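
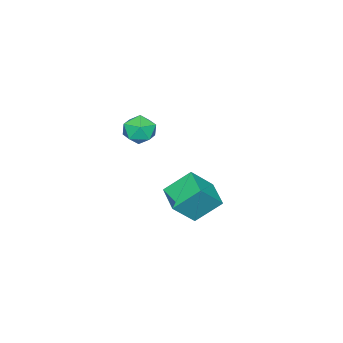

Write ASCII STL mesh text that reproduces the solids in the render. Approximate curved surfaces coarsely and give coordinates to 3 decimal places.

solid 
facet normal 0.425 -0.074 0.902
outer loop
vertex 2.557 -0.75 3.249
vertex 1.927 -1.188 3.51
vertex 2.567 -1.557 3.178
endloop
endfacet
facet normal 0.920 -0.023 0.390
outer loop
vertex 2.557 -0.75 3.249
vertex 2.567 -1.557 3.178
vertex 2.836 -1.094 2.571
endloop
endfacet
facet normal 0.809 0.587 0.035
outer loop
vertex 2.557 -0.75 3.249
vertex 2.836 -1.094 2.571
vertex 2.363 -0.439 2.527
endloop
endfacet
facet normal 0.245 0.913 0.327
outer loop
vertex 2.557 -0.75 3.249
vertex 2.363 -0.439 2.527
vertex 1.801 -0.496 3.107
endloop
endfacet
facet normal 0.007 0.504 0.864
outer loop
vertex 2.557 -0.75 3.249
vertex 1.801 -0.496 3.107
vertex 1.927 -1.188 3.51
endloop
endfacet
facet normal 0.824 -0.563 -0.065
outer loop
vertex 2.836 -1.094 2.571
vertex 2.567 -1.557 3.178
vertex 2.379 -1.744 2.413
endloop
endfacet
facet normal 0.022 -0.647 0.762
outer loop
vertex 2.567 -1.557 3.178
vertex 1.927 -1.188 3.51
vertex 1.817 -1.801 2.993
endloop
endfacet
facet normal -0.653 0.289 0.700
outer loop
vertex 1.927 -1.188 3.51
vertex 1.801 -0.496 3.107
vertex 1.344 -1.146 2.949
endloop
endfacet
facet normal -0.268 0.949 -0.166
outer loop
vertex 1.801 -0.496 3.107
vertex 2.363 -0.439 2.527
vertex 1.613 -0.683 2.342
endloop
endfacet
facet normal 0.644 0.422 -0.638
outer loop
vertex 2.363 -0.439 2.527
vertex 2.836 -1.094 2.571
vertex 2.253 -1.052 2.01
endloop
endfacet
facet normal -0.245 -0.913 -0.327
outer loop
vertex 1.623 -1.49 2.271
vertex 2.379 -1.744 2.413
vertex 1.817 -1.801 2.993
endloop
endfacet
facet normal -0.809 -0.587 -0.035
outer loop
vertex 1.623 -1.49 2.271
vertex 1.817 -1.801 2.993
vertex 1.344 -1.146 2.949
endloop
endfacet
facet normal -0.920 0.023 -0.390
outer loop
vertex 1.623 -1.49 2.271
vertex 1.344 -1.146 2.949
vertex 1.613 -0.683 2.342
endloop
endfacet
facet normal -0.425 0.074 -0.902
outer loop
vertex 1.623 -1.49 2.271
vertex 1.613 -0.683 2.342
vertex 2.253 -1.052 2.01
endloop
endfacet
facet normal -0.007 -0.504 -0.864
outer loop
vertex 1.623 -1.49 2.271
vertex 2.253 -1.052 2.01
vertex 2.379 -1.744 2.413
endloop
endfacet
facet normal 0.268 -0.949 0.166
outer loop
vertex 1.817 -1.801 2.993
vertex 2.379 -1.744 2.413
vertex 2.567 -1.557 3.178
endloop
endfacet
facet normal -0.644 -0.422 0.638
outer loop
vertex 1.344 -1.146 2.949
vertex 1.817 -1.801 2.993
vertex 1.927 -1.188 3.51
endloop
endfacet
facet normal -0.824 0.563 0.065
outer loop
vertex 1.613 -0.683 2.342
vertex 1.344 -1.146 2.949
vertex 1.801 -0.496 3.107
endloop
endfacet
facet normal -0.022 0.647 -0.762
outer loop
vertex 2.253 -1.052 2.01
vertex 1.613 -0.683 2.342
vertex 2.363 -0.439 2.527
endloop
endfacet
facet normal 0.653 -0.289 -0.700
outer loop
vertex 2.379 -1.744 2.413
vertex 2.253 -1.052 2.01
vertex 2.836 -1.094 2.571
endloop
endfacet
facet normal -0.625 0.304 -0.719
outer loop
vertex -1.646 0.051 -2.09
vertex -0.758 1.126 -2.407
vertex -0.903 -0.868 -3.123
endloop
endfacet
facet normal -0.621 -0.751 0.222
outer loop
vertex 0.078 -1.346 -1.993
vertex -1.646 0.051 -2.09
vertex -0.903 -0.868 -3.123
endloop
endfacet
facet normal -0.624 0.304 -0.720
outer loop
vertex -0.903 -0.868 -3.123
vertex -0.758 1.126 -2.407
vertex -0.014 0.206 -3.44
endloop
endfacet
facet normal 0.473 -0.586 -0.658
outer loop
vertex -0.014 0.206 -3.44
vertex 0.078 -1.346 -1.993
vertex -0.903 -0.868 -3.123
endloop
endfacet
facet normal -0.473 0.585 0.658
outer loop
vertex -1.646 0.051 -2.09
vertex 0.223 0.648 -1.277
vertex -0.758 1.126 -2.407
endloop
endfacet
facet normal -0.621 -0.751 0.222
outer loop
vertex -0.666 -0.426 -0.96
vertex -1.646 0.051 -2.09
vertex 0.078 -1.346 -1.993
endloop
endfacet
facet normal -0.473 0.586 0.658
outer loop
vertex -0.666 -0.426 -0.96
vertex 0.223 0.648 -1.277
vertex -1.646 0.051 -2.09
endloop
endfacet
facet normal 0.621 0.751 -0.222
outer loop
vertex -0.758 1.126 -2.407
vertex 0.223 0.648 -1.277
vertex -0.014 0.206 -3.44
endloop
endfacet
facet normal 0.474 -0.585 -0.658
outer loop
vertex 0.966 -0.271 -2.31
vertex 0.078 -1.346 -1.993
vertex -0.014 0.206 -3.44
endloop
endfacet
facet normal 0.621 0.752 -0.222
outer loop
vertex -0.014 0.206 -3.44
vertex 0.223 0.648 -1.277
vertex 0.966 -0.271 -2.31
endloop
endfacet
facet normal 0.624 -0.303 0.720
outer loop
vertex 0.966 -0.271 -2.31
vertex -0.666 -0.426 -0.96
vertex 0.078 -1.346 -1.993
endloop
endfacet
facet normal 0.624 -0.304 0.720
outer loop
vertex 0.223 0.648 -1.277
vertex -0.666 -0.426 -0.96
vertex 0.966 -0.271 -2.31
endloop
endfacet

endsolid


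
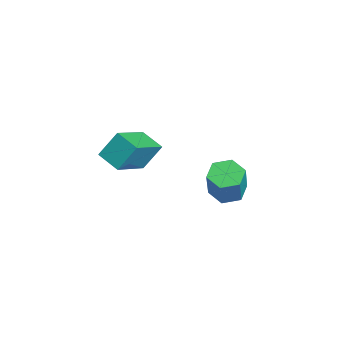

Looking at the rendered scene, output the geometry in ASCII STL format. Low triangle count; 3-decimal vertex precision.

solid 
facet normal -0.773 -0.548 0.319
outer loop
vertex 0.534 -1.745 2.014
vertex 0.448 -1.11 2.896
vertex -0.511 -0.749 1.195
endloop
endfacet
facet normal 0.079 -0.583 -0.809
outer loop
vertex 0.192 -0.25 0.904
vertex 0.534 -1.745 2.014
vertex -0.511 -0.749 1.195
endloop
endfacet
facet normal -0.773 -0.548 0.319
outer loop
vertex -0.511 -0.749 1.195
vertex 0.448 -1.11 2.896
vertex -0.597 -0.114 2.077
endloop
endfacet
facet normal -0.630 0.600 -0.493
outer loop
vertex -0.597 -0.114 2.077
vertex 0.192 -0.25 0.904
vertex -0.511 -0.749 1.195
endloop
endfacet
facet normal 0.630 -0.600 0.493
outer loop
vertex 0.534 -1.745 2.014
vertex 1.151 -0.611 2.605
vertex 0.448 -1.11 2.896
endloop
endfacet
facet normal 0.079 -0.583 -0.809
outer loop
vertex 1.237 -1.246 1.723
vertex 0.534 -1.745 2.014
vertex 0.192 -0.25 0.904
endloop
endfacet
facet normal 0.630 -0.600 0.493
outer loop
vertex 1.237 -1.246 1.723
vertex 1.151 -0.611 2.605
vertex 0.534 -1.745 2.014
endloop
endfacet
facet normal -0.079 0.583 0.809
outer loop
vertex 0.448 -1.11 2.896
vertex 1.151 -0.611 2.605
vertex -0.597 -0.114 2.077
endloop
endfacet
facet normal -0.630 0.600 -0.493
outer loop
vertex 0.106 0.385 1.786
vertex 0.192 -0.25 0.904
vertex -0.597 -0.114 2.077
endloop
endfacet
facet normal -0.079 0.583 0.809
outer loop
vertex -0.597 -0.114 2.077
vertex 1.151 -0.611 2.605
vertex 0.106 0.385 1.786
endloop
endfacet
facet normal 0.773 0.548 -0.319
outer loop
vertex 0.106 0.385 1.786
vertex 1.237 -1.246 1.723
vertex 0.192 -0.25 0.904
endloop
endfacet
facet normal 0.773 0.548 -0.319
outer loop
vertex 1.151 -0.611 2.605
vertex 1.237 -1.246 1.723
vertex 0.106 0.385 1.786
endloop
endfacet
facet normal -0.422 0.141 -0.896
outer loop
vertex -1.558 2.74 -2.612
vertex -2.08 3.06 -2.316
vertex -1.535 3.413 -2.517
endloop
endfacet
facet normal 0.906 0.029 -0.423
outer loop
vertex -1.558 2.74 -2.612
vertex -1.535 3.413 -2.517
vertex -0.958 2.541 -1.341
endloop
endfacet
facet normal 0.906 0.029 -0.423
outer loop
vertex -0.958 2.541 -1.341
vertex -1.535 3.413 -2.517
vertex -0.935 3.214 -1.246
endloop
endfacet
facet normal 0.423 -0.141 0.895
outer loop
vertex -0.958 2.541 -1.341
vertex -0.935 3.214 -1.246
vertex -1.48 2.86 -1.044
endloop
endfacet
facet normal -0.422 0.141 -0.896
outer loop
vertex -1.535 3.413 -2.517
vertex -2.08 3.06 -2.316
vertex -2.057 3.733 -2.221
endloop
endfacet
facet normal 0.482 0.871 -0.091
outer loop
vertex -1.535 3.413 -2.517
vertex -2.057 3.733 -2.221
vertex -0.935 3.214 -1.246
endloop
endfacet
facet normal 0.482 0.872 -0.090
outer loop
vertex -0.935 3.214 -1.246
vertex -2.057 3.733 -2.221
vertex -1.457 3.533 -0.949
endloop
endfacet
facet normal 0.423 -0.141 0.895
outer loop
vertex -0.935 3.214 -1.246
vertex -1.457 3.533 -0.949
vertex -1.48 2.86 -1.044
endloop
endfacet
facet normal -0.423 0.141 -0.895
outer loop
vertex -2.057 3.733 -2.221
vertex -2.08 3.06 -2.316
vertex -2.602 3.379 -2.019
endloop
endfacet
facet normal -0.424 0.842 0.332
outer loop
vertex -2.057 3.733 -2.221
vertex -2.602 3.379 -2.019
vertex -1.457 3.533 -0.949
endloop
endfacet
facet normal -0.424 0.843 0.332
outer loop
vertex -1.457 3.533 -0.949
vertex -2.602 3.379 -2.019
vertex -2.002 3.18 -0.748
endloop
endfacet
facet normal 0.422 -0.141 0.896
outer loop
vertex -1.457 3.533 -0.949
vertex -2.002 3.18 -0.748
vertex -1.48 2.86 -1.044
endloop
endfacet
facet normal -0.423 0.141 -0.895
outer loop
vertex -2.602 3.379 -2.019
vertex -2.08 3.06 -2.316
vertex -2.625 2.706 -2.114
endloop
endfacet
facet normal -0.906 -0.029 0.423
outer loop
vertex -2.602 3.379 -2.019
vertex -2.625 2.706 -2.114
vertex -2.002 3.18 -0.748
endloop
endfacet
facet normal -0.906 -0.029 0.423
outer loop
vertex -2.002 3.18 -0.748
vertex -2.625 2.706 -2.114
vertex -2.025 2.507 -0.843
endloop
endfacet
facet normal 0.422 -0.141 0.896
outer loop
vertex -2.002 3.18 -0.748
vertex -2.025 2.507 -0.843
vertex -1.48 2.86 -1.044
endloop
endfacet
facet normal -0.423 0.141 -0.895
outer loop
vertex -2.625 2.706 -2.114
vertex -2.08 3.06 -2.316
vertex -2.103 2.387 -2.411
endloop
endfacet
facet normal -0.481 -0.872 0.091
outer loop
vertex -2.625 2.706 -2.114
vertex -2.103 2.387 -2.411
vertex -2.025 2.507 -0.843
endloop
endfacet
facet normal -0.483 -0.871 0.091
outer loop
vertex -2.025 2.507 -0.843
vertex -2.103 2.387 -2.411
vertex -1.503 2.187 -1.139
endloop
endfacet
facet normal 0.422 -0.141 0.896
outer loop
vertex -2.025 2.507 -0.843
vertex -1.503 2.187 -1.139
vertex -1.48 2.86 -1.044
endloop
endfacet
facet normal -0.422 0.141 -0.896
outer loop
vertex -2.103 2.387 -2.411
vertex -2.08 3.06 -2.316
vertex -1.558 2.74 -2.612
endloop
endfacet
facet normal 0.423 -0.843 -0.332
outer loop
vertex -2.103 2.387 -2.411
vertex -1.558 2.74 -2.612
vertex -1.503 2.187 -1.139
endloop
endfacet
facet normal 0.424 -0.842 -0.332
outer loop
vertex -1.503 2.187 -1.139
vertex -1.558 2.74 -2.612
vertex -0.958 2.541 -1.341
endloop
endfacet
facet normal 0.423 -0.141 0.895
outer loop
vertex -1.503 2.187 -1.139
vertex -0.958 2.541 -1.341
vertex -1.48 2.86 -1.044
endloop
endfacet

endsolid


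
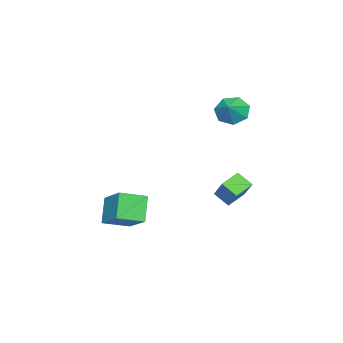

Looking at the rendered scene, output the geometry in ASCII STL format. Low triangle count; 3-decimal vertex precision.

solid 
facet normal -0.808 -0.189 -0.558
outer loop
vertex -1.786 0.229 2.599
vertex -2.244 -0.088 3.369
vertex -2.211 0.795 3.022
endloop
endfacet
facet normal 0.712 0.676 -0.189
outer loop
vertex -1.786 0.229 2.599
vertex -2.211 0.795 3.022
vertex -1.316 0.128 4.011
endloop
endfacet
facet normal -0.807 -0.189 -0.559
outer loop
vertex -2.211 0.795 3.022
vertex -2.244 -0.088 3.369
vertex -2.661 0.696 3.706
endloop
endfacet
facet normal 0.303 0.894 0.329
outer loop
vertex -2.211 0.795 3.022
vertex -2.661 0.696 3.706
vertex -1.316 0.128 4.011
endloop
endfacet
facet normal -0.807 -0.189 -0.559
outer loop
vertex -2.661 0.696 3.706
vertex -2.244 -0.088 3.369
vertex -2.797 0.006 4.136
endloop
endfacet
facet normal 0.029 0.525 0.851
outer loop
vertex -2.661 0.696 3.706
vertex -2.797 0.006 4.136
vertex -1.316 0.128 4.011
endloop
endfacet
facet normal -0.807 -0.188 -0.559
outer loop
vertex -2.797 0.006 4.136
vertex -2.244 -0.088 3.369
vertex -2.517 -0.755 3.988
endloop
endfacet
facet normal 0.096 -0.156 0.983
outer loop
vertex -2.797 0.006 4.136
vertex -2.517 -0.755 3.988
vertex -1.316 0.128 4.011
endloop
endfacet
facet normal -0.808 -0.188 -0.559
outer loop
vertex -2.517 -0.755 3.988
vertex -2.244 -0.088 3.369
vertex -2.032 -1.014 3.374
endloop
endfacet
facet normal 0.454 -0.634 0.626
outer loop
vertex -2.517 -0.755 3.988
vertex -2.032 -1.014 3.374
vertex -1.316 0.128 4.011
endloop
endfacet
facet normal -0.808 -0.188 -0.558
outer loop
vertex -2.032 -1.014 3.374
vertex -2.244 -0.088 3.369
vertex -1.707 -0.576 2.756
endloop
endfacet
facet normal 0.834 -0.550 0.049
outer loop
vertex -2.032 -1.014 3.374
vertex -1.707 -0.576 2.756
vertex -1.316 0.128 4.011
endloop
endfacet
facet normal -0.808 -0.188 -0.558
outer loop
vertex -1.707 -0.576 2.756
vertex -2.244 -0.088 3.369
vertex -1.786 0.229 2.599
endloop
endfacet
facet normal 0.949 0.032 -0.314
outer loop
vertex -1.707 -0.576 2.756
vertex -1.786 0.229 2.599
vertex -1.316 0.128 4.011
endloop
endfacet
facet normal -0.830 0.349 0.435
outer loop
vertex -2.924 -0.538 -2.128
vertex -1.725 0.539 -0.705
vertex -2.91 0.302 -2.775
endloop
endfacet
facet normal -0.557 -0.501 -0.662
outer loop
vertex -1.955 -0.099 -3.275
vertex -2.924 -0.538 -2.128
vertex -2.91 0.302 -2.775
endloop
endfacet
facet normal -0.830 0.349 0.435
outer loop
vertex -2.91 0.302 -2.775
vertex -1.725 0.539 -0.705
vertex -1.711 1.379 -1.352
endloop
endfacet
facet normal 0.013 0.792 -0.610
outer loop
vertex -1.711 1.379 -1.352
vertex -1.955 -0.099 -3.275
vertex -2.91 0.302 -2.775
endloop
endfacet
facet normal -0.013 -0.792 0.610
outer loop
vertex -2.924 -0.538 -2.128
vertex -0.77 0.138 -1.205
vertex -1.725 0.539 -0.705
endloop
endfacet
facet normal -0.557 -0.501 -0.662
outer loop
vertex -1.969 -0.939 -2.628
vertex -2.924 -0.538 -2.128
vertex -1.955 -0.099 -3.275
endloop
endfacet
facet normal -0.013 -0.792 0.610
outer loop
vertex -1.969 -0.939 -2.628
vertex -0.77 0.138 -1.205
vertex -2.924 -0.538 -2.128
endloop
endfacet
facet normal 0.557 0.501 0.662
outer loop
vertex -1.725 0.539 -0.705
vertex -0.77 0.138 -1.205
vertex -1.711 1.379 -1.352
endloop
endfacet
facet normal 0.013 0.792 -0.610
outer loop
vertex -0.756 0.978 -1.852
vertex -1.955 -0.099 -3.275
vertex -1.711 1.379 -1.352
endloop
endfacet
facet normal 0.557 0.501 0.662
outer loop
vertex -1.711 1.379 -1.352
vertex -0.77 0.138 -1.205
vertex -0.756 0.978 -1.852
endloop
endfacet
facet normal 0.830 -0.349 -0.435
outer loop
vertex -0.756 0.978 -1.852
vertex -1.969 -0.939 -2.628
vertex -1.955 -0.099 -3.275
endloop
endfacet
facet normal 0.830 -0.349 -0.435
outer loop
vertex -0.77 0.138 -1.205
vertex -1.969 -0.939 -2.628
vertex -0.756 0.978 -1.852
endloop
endfacet
facet normal -0.681 0.675 -0.284
outer loop
vertex 3.486 -1.724 -0.784
vertex 4.383 -1.367 -2.085
vertex 2.503 -3.167 -1.858
endloop
endfacet
facet normal -0.554 -0.220 0.803
outer loop
vertex 3.517 -4.173 -1.435
vertex 3.486 -1.724 -0.784
vertex 2.503 -3.167 -1.858
endloop
endfacet
facet normal -0.681 0.675 -0.284
outer loop
vertex 2.503 -3.167 -1.858
vertex 4.383 -1.367 -2.085
vertex 3.399 -2.81 -3.159
endloop
endfacet
facet normal -0.480 -0.704 -0.524
outer loop
vertex 3.399 -2.81 -3.159
vertex 3.517 -4.173 -1.435
vertex 2.503 -3.167 -1.858
endloop
endfacet
facet normal 0.480 0.704 0.524
outer loop
vertex 3.486 -1.724 -0.784
vertex 5.397 -2.373 -1.662
vertex 4.383 -1.367 -2.085
endloop
endfacet
facet normal -0.553 -0.221 0.803
outer loop
vertex 4.501 -2.73 -0.361
vertex 3.486 -1.724 -0.784
vertex 3.517 -4.173 -1.435
endloop
endfacet
facet normal 0.480 0.704 0.524
outer loop
vertex 4.501 -2.73 -0.361
vertex 5.397 -2.373 -1.662
vertex 3.486 -1.724 -0.784
endloop
endfacet
facet normal 0.554 0.220 -0.803
outer loop
vertex 4.383 -1.367 -2.085
vertex 5.397 -2.373 -1.662
vertex 3.399 -2.81 -3.159
endloop
endfacet
facet normal -0.480 -0.704 -0.524
outer loop
vertex 4.414 -3.816 -2.736
vertex 3.517 -4.173 -1.435
vertex 3.399 -2.81 -3.159
endloop
endfacet
facet normal 0.553 0.221 -0.803
outer loop
vertex 3.399 -2.81 -3.159
vertex 5.397 -2.373 -1.662
vertex 4.414 -3.816 -2.736
endloop
endfacet
facet normal 0.681 -0.675 0.284
outer loop
vertex 4.414 -3.816 -2.736
vertex 4.501 -2.73 -0.361
vertex 3.517 -4.173 -1.435
endloop
endfacet
facet normal 0.681 -0.675 0.284
outer loop
vertex 5.397 -2.373 -1.662
vertex 4.501 -2.73 -0.361
vertex 4.414 -3.816 -2.736
endloop
endfacet

endsolid


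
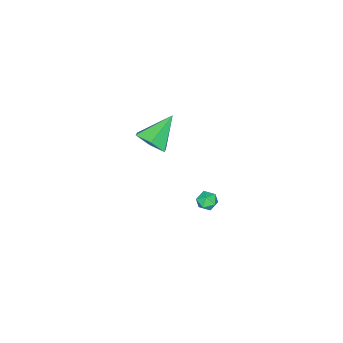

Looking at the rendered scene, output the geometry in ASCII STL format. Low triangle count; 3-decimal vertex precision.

solid 
facet normal -0.928 0.353 0.122
outer loop
vertex -4.038 0.114 -3.835
vertex -4.237 -0.476 -3.641
vertex -4.016 -0.046 -3.204
endloop
endfacet
facet normal -0.443 0.865 0.235
outer loop
vertex -4.038 0.114 -3.835
vertex -4.016 -0.046 -3.204
vertex -3.521 0.281 -3.475
endloop
endfacet
facet normal -0.052 0.932 -0.358
outer loop
vertex -4.038 0.114 -3.835
vertex -3.521 0.281 -3.475
vertex -3.437 0.053 -4.08
endloop
endfacet
facet normal -0.295 0.461 -0.837
outer loop
vertex -4.038 0.114 -3.835
vertex -3.437 0.053 -4.08
vertex -3.879 -0.415 -4.182
endloop
endfacet
facet normal -0.835 0.104 -0.541
outer loop
vertex -4.038 0.114 -3.835
vertex -3.879 -0.415 -4.182
vertex -4.237 -0.476 -3.641
endloop
endfacet
facet normal -0.013 0.649 0.760
outer loop
vertex -3.521 0.281 -3.475
vertex -4.016 -0.046 -3.204
vertex -3.401 -0.205 -3.058
endloop
endfacet
facet normal -0.796 -0.179 0.579
outer loop
vertex -4.016 -0.046 -3.204
vertex -4.237 -0.476 -3.641
vertex -3.843 -0.673 -3.16
endloop
endfacet
facet normal -0.646 -0.583 -0.493
outer loop
vertex -4.237 -0.476 -3.641
vertex -3.879 -0.415 -4.182
vertex -3.759 -0.901 -3.765
endloop
endfacet
facet normal 0.230 -0.005 -0.973
outer loop
vertex -3.879 -0.415 -4.182
vertex -3.437 0.053 -4.08
vertex -3.264 -0.574 -4.036
endloop
endfacet
facet normal 0.622 0.757 -0.199
outer loop
vertex -3.437 0.053 -4.08
vertex -3.521 0.281 -3.475
vertex -3.043 -0.144 -3.599
endloop
endfacet
facet normal 0.295 -0.461 0.837
outer loop
vertex -3.242 -0.734 -3.405
vertex -3.401 -0.205 -3.058
vertex -3.843 -0.673 -3.16
endloop
endfacet
facet normal 0.052 -0.932 0.358
outer loop
vertex -3.242 -0.734 -3.405
vertex -3.843 -0.673 -3.16
vertex -3.759 -0.901 -3.765
endloop
endfacet
facet normal 0.443 -0.865 -0.235
outer loop
vertex -3.242 -0.734 -3.405
vertex -3.759 -0.901 -3.765
vertex -3.264 -0.574 -4.036
endloop
endfacet
facet normal 0.928 -0.353 -0.122
outer loop
vertex -3.242 -0.734 -3.405
vertex -3.264 -0.574 -4.036
vertex -3.043 -0.144 -3.599
endloop
endfacet
facet normal 0.835 -0.104 0.541
outer loop
vertex -3.242 -0.734 -3.405
vertex -3.043 -0.144 -3.599
vertex -3.401 -0.205 -3.058
endloop
endfacet
facet normal -0.230 0.005 0.973
outer loop
vertex -3.843 -0.673 -3.16
vertex -3.401 -0.205 -3.058
vertex -4.016 -0.046 -3.204
endloop
endfacet
facet normal -0.622 -0.757 0.199
outer loop
vertex -3.759 -0.901 -3.765
vertex -3.843 -0.673 -3.16
vertex -4.237 -0.476 -3.641
endloop
endfacet
facet normal 0.013 -0.649 -0.760
outer loop
vertex -3.264 -0.574 -4.036
vertex -3.759 -0.901 -3.765
vertex -3.879 -0.415 -4.182
endloop
endfacet
facet normal 0.796 0.179 -0.579
outer loop
vertex -3.043 -0.144 -3.599
vertex -3.264 -0.574 -4.036
vertex -3.437 0.053 -4.08
endloop
endfacet
facet normal 0.646 0.583 0.493
outer loop
vertex -3.401 -0.205 -3.058
vertex -3.043 -0.144 -3.599
vertex -3.521 0.281 -3.475
endloop
endfacet
facet normal 0.721 -0.171 -0.671
outer loop
vertex -0.093 -1.373 3.707
vertex -0.764 -1.786 3.092
vertex -0.577 -0.804 3.042
endloop
endfacet
facet normal 0.158 0.804 0.573
outer loop
vertex -0.093 -1.373 3.707
vertex -0.577 -0.804 3.042
vertex -2.156 -1.454 4.388
endloop
endfacet
facet normal 0.720 -0.171 -0.672
outer loop
vertex -0.577 -0.804 3.042
vertex -0.764 -1.786 3.092
vertex -1.249 -1.217 2.427
endloop
endfacet
facet normal -0.452 0.886 -0.102
outer loop
vertex -0.577 -0.804 3.042
vertex -1.249 -1.217 2.427
vertex -2.156 -1.454 4.388
endloop
endfacet
facet normal 0.720 -0.172 -0.672
outer loop
vertex -1.249 -1.217 2.427
vertex -0.764 -1.786 3.092
vertex -1.436 -2.198 2.477
endloop
endfacet
facet normal -0.904 0.152 -0.400
outer loop
vertex -1.249 -1.217 2.427
vertex -1.436 -2.198 2.477
vertex -2.156 -1.454 4.388
endloop
endfacet
facet normal 0.720 -0.172 -0.672
outer loop
vertex -1.436 -2.198 2.477
vertex -0.764 -1.786 3.092
vertex -0.952 -2.767 3.142
endloop
endfacet
facet normal -0.748 -0.663 -0.023
outer loop
vertex -1.436 -2.198 2.477
vertex -0.952 -2.767 3.142
vertex -2.156 -1.454 4.388
endloop
endfacet
facet normal 0.721 -0.172 -0.672
outer loop
vertex -0.952 -2.767 3.142
vertex -0.764 -1.786 3.092
vertex -0.28 -2.354 3.757
endloop
endfacet
facet normal -0.138 -0.746 0.652
outer loop
vertex -0.952 -2.767 3.142
vertex -0.28 -2.354 3.757
vertex -2.156 -1.454 4.388
endloop
endfacet
facet normal 0.721 -0.172 -0.671
outer loop
vertex -0.28 -2.354 3.757
vertex -0.764 -1.786 3.092
vertex -0.093 -1.373 3.707
endloop
endfacet
facet normal 0.314 -0.011 0.949
outer loop
vertex -0.28 -2.354 3.757
vertex -0.093 -1.373 3.707
vertex -2.156 -1.454 4.388
endloop
endfacet

endsolid


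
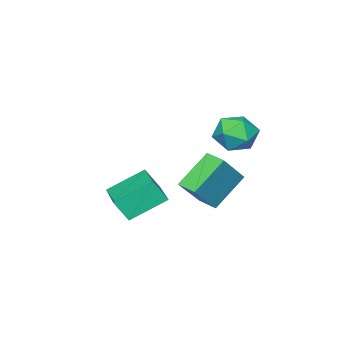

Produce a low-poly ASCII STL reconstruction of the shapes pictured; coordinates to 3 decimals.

solid 
facet normal -0.962 0.159 0.221
outer loop
vertex -4.249 1.667 2.667
vertex -4.494 0.873 2.172
vertex -4.288 0.811 3.115
endloop
endfacet
facet normal -0.538 0.410 0.737
outer loop
vertex -4.249 1.667 2.667
vertex -4.288 0.811 3.115
vertex -3.563 1.422 3.304
endloop
endfacet
facet normal -0.096 0.890 0.446
outer loop
vertex -4.249 1.667 2.667
vertex -3.563 1.422 3.304
vertex -3.32 1.863 2.477
endloop
endfacet
facet normal -0.249 0.936 -0.251
outer loop
vertex -4.249 1.667 2.667
vertex -3.32 1.863 2.477
vertex -3.895 1.523 1.778
endloop
endfacet
facet normal -0.783 0.485 -0.390
outer loop
vertex -4.249 1.667 2.667
vertex -3.895 1.523 1.778
vertex -4.494 0.873 2.172
endloop
endfacet
facet normal -0.144 -0.133 0.981
outer loop
vertex -3.563 1.422 3.304
vertex -4.288 0.811 3.115
vertex -3.385 0.477 3.202
endloop
endfacet
facet normal -0.831 -0.537 0.146
outer loop
vertex -4.288 0.811 3.115
vertex -4.494 0.873 2.172
vertex -3.96 0.137 2.503
endloop
endfacet
facet normal -0.541 -0.011 -0.841
outer loop
vertex -4.494 0.873 2.172
vertex -3.895 1.523 1.778
vertex -3.717 0.578 1.676
endloop
endfacet
facet normal 0.325 0.718 -0.616
outer loop
vertex -3.895 1.523 1.778
vertex -3.32 1.863 2.477
vertex -2.992 1.189 1.865
endloop
endfacet
facet normal 0.570 0.643 0.511
outer loop
vertex -3.32 1.863 2.477
vertex -3.563 1.422 3.304
vertex -2.786 1.127 2.808
endloop
endfacet
facet normal 0.249 -0.936 0.251
outer loop
vertex -3.031 0.333 2.313
vertex -3.385 0.477 3.202
vertex -3.96 0.137 2.503
endloop
endfacet
facet normal 0.096 -0.890 -0.446
outer loop
vertex -3.031 0.333 2.313
vertex -3.96 0.137 2.503
vertex -3.717 0.578 1.676
endloop
endfacet
facet normal 0.538 -0.410 -0.737
outer loop
vertex -3.031 0.333 2.313
vertex -3.717 0.578 1.676
vertex -2.992 1.189 1.865
endloop
endfacet
facet normal 0.962 -0.159 -0.221
outer loop
vertex -3.031 0.333 2.313
vertex -2.992 1.189 1.865
vertex -2.786 1.127 2.808
endloop
endfacet
facet normal 0.783 -0.485 0.390
outer loop
vertex -3.031 0.333 2.313
vertex -2.786 1.127 2.808
vertex -3.385 0.477 3.202
endloop
endfacet
facet normal -0.325 -0.718 0.616
outer loop
vertex -3.96 0.137 2.503
vertex -3.385 0.477 3.202
vertex -4.288 0.811 3.115
endloop
endfacet
facet normal -0.570 -0.643 -0.511
outer loop
vertex -3.717 0.578 1.676
vertex -3.96 0.137 2.503
vertex -4.494 0.873 2.172
endloop
endfacet
facet normal 0.144 0.133 -0.981
outer loop
vertex -2.992 1.189 1.865
vertex -3.717 0.578 1.676
vertex -3.895 1.523 1.778
endloop
endfacet
facet normal 0.831 0.537 -0.146
outer loop
vertex -2.786 1.127 2.808
vertex -2.992 1.189 1.865
vertex -3.32 1.863 2.477
endloop
endfacet
facet normal 0.541 0.011 0.841
outer loop
vertex -3.385 0.477 3.202
vertex -2.786 1.127 2.808
vertex -3.563 1.422 3.304
endloop
endfacet
facet normal -0.335 0.411 -0.848
outer loop
vertex -4.004 -3.273 -1.973
vertex -2.8 -1.679 -1.677
vertex -2.662 -4.113 -2.91
endloop
endfacet
facet normal -0.596 -0.789 -0.146
outer loop
vertex -2.28 -4.581 -1.943
vertex -4.004 -3.273 -1.973
vertex -2.662 -4.113 -2.91
endloop
endfacet
facet normal -0.335 0.411 -0.848
outer loop
vertex -2.662 -4.113 -2.91
vertex -2.8 -1.679 -1.677
vertex -1.458 -2.519 -2.614
endloop
endfacet
facet normal 0.730 -0.457 -0.509
outer loop
vertex -1.458 -2.519 -2.614
vertex -2.28 -4.581 -1.943
vertex -2.662 -4.113 -2.91
endloop
endfacet
facet normal -0.730 0.457 0.509
outer loop
vertex -4.004 -3.273 -1.973
vertex -2.418 -2.147 -0.71
vertex -2.8 -1.679 -1.677
endloop
endfacet
facet normal -0.596 -0.789 -0.146
outer loop
vertex -3.622 -3.741 -1.006
vertex -4.004 -3.273 -1.973
vertex -2.28 -4.581 -1.943
endloop
endfacet
facet normal -0.730 0.457 0.509
outer loop
vertex -3.622 -3.741 -1.006
vertex -2.418 -2.147 -0.71
vertex -4.004 -3.273 -1.973
endloop
endfacet
facet normal 0.596 0.789 0.146
outer loop
vertex -2.8 -1.679 -1.677
vertex -2.418 -2.147 -0.71
vertex -1.458 -2.519 -2.614
endloop
endfacet
facet normal 0.730 -0.457 -0.509
outer loop
vertex -1.076 -2.987 -1.647
vertex -2.28 -4.581 -1.943
vertex -1.458 -2.519 -2.614
endloop
endfacet
facet normal 0.596 0.789 0.146
outer loop
vertex -1.458 -2.519 -2.614
vertex -2.418 -2.147 -0.71
vertex -1.076 -2.987 -1.647
endloop
endfacet
facet normal 0.335 -0.411 0.848
outer loop
vertex -1.076 -2.987 -1.647
vertex -3.622 -3.741 -1.006
vertex -2.28 -4.581 -1.943
endloop
endfacet
facet normal 0.335 -0.411 0.848
outer loop
vertex -2.418 -2.147 -0.71
vertex -3.622 -3.741 -1.006
vertex -1.076 -2.987 -1.647
endloop
endfacet
facet normal -0.673 -0.005 -0.740
outer loop
vertex -4.695 -0.318 -0.244
vertex -4.619 0.606 -0.319
vertex -3.305 -0.534 -1.506
endloop
endfacet
facet normal -0.082 -0.993 0.080
outer loop
vertex -2.101 -0.526 -0.181
vertex -4.695 -0.318 -0.244
vertex -3.305 -0.534 -1.506
endloop
endfacet
facet normal -0.673 -0.005 -0.740
outer loop
vertex -3.305 -0.534 -1.506
vertex -4.619 0.606 -0.319
vertex -3.229 0.389 -1.581
endloop
endfacet
facet normal 0.736 -0.115 -0.668
outer loop
vertex -3.229 0.389 -1.581
vertex -2.101 -0.526 -0.181
vertex -3.305 -0.534 -1.506
endloop
endfacet
facet normal -0.736 0.115 0.668
outer loop
vertex -4.695 -0.318 -0.244
vertex -3.415 0.614 1.006
vertex -4.619 0.606 -0.319
endloop
endfacet
facet normal -0.082 -0.993 0.081
outer loop
vertex -3.491 -0.309 1.081
vertex -4.695 -0.318 -0.244
vertex -2.101 -0.526 -0.181
endloop
endfacet
facet normal -0.736 0.115 0.668
outer loop
vertex -3.491 -0.309 1.081
vertex -3.415 0.614 1.006
vertex -4.695 -0.318 -0.244
endloop
endfacet
facet normal 0.082 0.993 -0.081
outer loop
vertex -4.619 0.606 -0.319
vertex -3.415 0.614 1.006
vertex -3.229 0.389 -1.581
endloop
endfacet
facet normal 0.736 -0.115 -0.668
outer loop
vertex -2.025 0.398 -0.256
vertex -2.101 -0.526 -0.181
vertex -3.229 0.389 -1.581
endloop
endfacet
facet normal 0.081 0.993 -0.081
outer loop
vertex -3.229 0.389 -1.581
vertex -3.415 0.614 1.006
vertex -2.025 0.398 -0.256
endloop
endfacet
facet normal 0.673 0.005 0.740
outer loop
vertex -2.025 0.398 -0.256
vertex -3.491 -0.309 1.081
vertex -2.101 -0.526 -0.181
endloop
endfacet
facet normal 0.673 0.005 0.740
outer loop
vertex -3.415 0.614 1.006
vertex -3.491 -0.309 1.081
vertex -2.025 0.398 -0.256
endloop
endfacet

endsolid


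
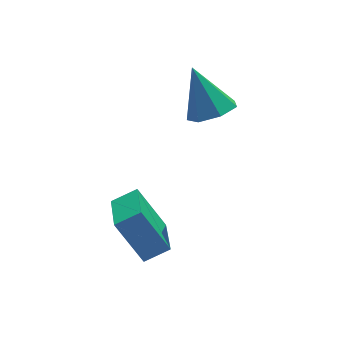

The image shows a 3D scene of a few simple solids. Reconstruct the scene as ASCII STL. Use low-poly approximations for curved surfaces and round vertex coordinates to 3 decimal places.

solid 
facet normal -0.366 0.401 0.840
outer loop
vertex -1.04 1.042 -2.521
vertex -0.251 0.93 -2.124
vertex -0.61 2.412 -2.988
endloop
endfacet
facet normal -0.886 0.126 -0.446
outer loop
vertex 0.011 1.73 -4.416
vertex -1.04 1.042 -2.521
vertex -0.61 2.412 -2.988
endloop
endfacet
facet normal -0.366 0.401 0.840
outer loop
vertex -0.61 2.412 -2.988
vertex -0.251 0.93 -2.124
vertex 0.179 2.3 -2.591
endloop
endfacet
facet normal 0.285 0.907 -0.310
outer loop
vertex 0.179 2.3 -2.591
vertex 0.011 1.73 -4.416
vertex -0.61 2.412 -2.988
endloop
endfacet
facet normal -0.285 -0.907 0.310
outer loop
vertex -1.04 1.042 -2.521
vertex 0.37 0.248 -3.552
vertex -0.251 0.93 -2.124
endloop
endfacet
facet normal -0.886 0.126 -0.446
outer loop
vertex -0.419 0.36 -3.949
vertex -1.04 1.042 -2.521
vertex 0.011 1.73 -4.416
endloop
endfacet
facet normal -0.285 -0.907 0.310
outer loop
vertex -0.419 0.36 -3.949
vertex 0.37 0.248 -3.552
vertex -1.04 1.042 -2.521
endloop
endfacet
facet normal 0.886 -0.126 0.446
outer loop
vertex -0.251 0.93 -2.124
vertex 0.37 0.248 -3.552
vertex 0.179 2.3 -2.591
endloop
endfacet
facet normal 0.285 0.907 -0.310
outer loop
vertex 0.8 1.618 -4.019
vertex 0.011 1.73 -4.416
vertex 0.179 2.3 -2.591
endloop
endfacet
facet normal 0.886 -0.126 0.446
outer loop
vertex 0.179 2.3 -2.591
vertex 0.37 0.248 -3.552
vertex 0.8 1.618 -4.019
endloop
endfacet
facet normal 0.366 -0.401 -0.840
outer loop
vertex 0.8 1.618 -4.019
vertex -0.419 0.36 -3.949
vertex 0.011 1.73 -4.416
endloop
endfacet
facet normal 0.366 -0.401 -0.840
outer loop
vertex 0.37 0.248 -3.552
vertex -0.419 0.36 -3.949
vertex 0.8 1.618 -4.019
endloop
endfacet
facet normal 0.157 -0.545 -0.823
outer loop
vertex 3.636 2.936 -0.536
vertex 3.034 3.341 -0.919
vertex 3.834 3.523 -0.887
endloop
endfacet
facet normal 0.809 0.075 0.583
outer loop
vertex 3.636 2.936 -0.536
vertex 3.834 3.523 -0.887
vertex 2.766 4.279 0.499
endloop
endfacet
facet normal 0.157 -0.544 -0.824
outer loop
vertex 3.834 3.523 -0.887
vertex 3.034 3.341 -0.919
vertex 3.429 3.973 -1.261
endloop
endfacet
facet normal 0.680 0.721 0.131
outer loop
vertex 3.834 3.523 -0.887
vertex 3.429 3.973 -1.261
vertex 2.766 4.279 0.499
endloop
endfacet
facet normal 0.157 -0.544 -0.824
outer loop
vertex 3.429 3.973 -1.261
vertex 3.034 3.341 -0.919
vertex 2.728 3.948 -1.378
endloop
endfacet
facet normal -0.006 0.985 -0.174
outer loop
vertex 3.429 3.973 -1.261
vertex 2.728 3.948 -1.378
vertex 2.766 4.279 0.499
endloop
endfacet
facet normal 0.155 -0.545 -0.824
outer loop
vertex 2.728 3.948 -1.378
vertex 3.034 3.341 -0.919
vertex 2.257 3.466 -1.148
endloop
endfacet
facet normal -0.736 0.670 -0.103
outer loop
vertex 2.728 3.948 -1.378
vertex 2.257 3.466 -1.148
vertex 2.766 4.279 0.499
endloop
endfacet
facet normal 0.155 -0.544 -0.824
outer loop
vertex 2.257 3.466 -1.148
vertex 3.034 3.341 -0.919
vertex 2.372 2.89 -0.746
endloop
endfacet
facet normal -0.957 0.011 0.290
outer loop
vertex 2.257 3.466 -1.148
vertex 2.372 2.89 -0.746
vertex 2.766 4.279 0.499
endloop
endfacet
facet normal 0.156 -0.545 -0.823
outer loop
vertex 2.372 2.89 -0.746
vertex 3.034 3.341 -0.919
vertex 2.986 2.654 -0.473
endloop
endfacet
facet normal -0.505 -0.492 0.709
outer loop
vertex 2.372 2.89 -0.746
vertex 2.986 2.654 -0.473
vertex 2.766 4.279 0.499
endloop
endfacet
facet normal 0.157 -0.545 -0.823
outer loop
vertex 2.986 2.654 -0.473
vertex 3.034 3.341 -0.919
vertex 3.636 2.936 -0.536
endloop
endfacet
facet normal 0.283 -0.464 0.840
outer loop
vertex 2.986 2.654 -0.473
vertex 3.636 2.936 -0.536
vertex 2.766 4.279 0.499
endloop
endfacet

endsolid


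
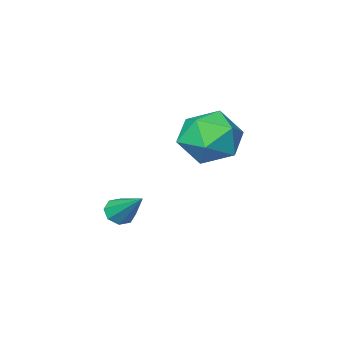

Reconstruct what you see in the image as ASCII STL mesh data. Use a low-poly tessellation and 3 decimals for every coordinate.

solid 
facet normal 0.004 -0.765 -0.644
outer loop
vertex 1.506 -0.987 0.15
vertex 1.284 -1.284 0.501
vertex 1.116 -0.974 0.132
endloop
endfacet
facet normal 0.053 0.835 -0.547
outer loop
vertex 1.506 -0.987 0.15
vertex 1.116 -0.974 0.132
vertex 1.276 -0.076 1.519
endloop
endfacet
facet normal 0.007 -0.764 -0.645
outer loop
vertex 1.116 -0.974 0.132
vertex 1.284 -1.284 0.501
vertex 0.825 -1.143 0.329
endloop
endfacet
facet normal -0.640 0.677 -0.364
outer loop
vertex 1.116 -0.974 0.132
vertex 0.825 -1.143 0.329
vertex 1.276 -0.076 1.519
endloop
endfacet
facet normal 0.006 -0.765 -0.644
outer loop
vertex 0.825 -1.143 0.329
vertex 1.284 -1.284 0.501
vertex 0.803 -1.394 0.627
endloop
endfacet
facet normal -0.958 0.250 0.139
outer loop
vertex 0.825 -1.143 0.329
vertex 0.803 -1.394 0.627
vertex 1.276 -0.076 1.519
endloop
endfacet
facet normal 0.006 -0.764 -0.645
outer loop
vertex 0.803 -1.394 0.627
vertex 1.284 -1.284 0.501
vertex 1.062 -1.581 0.851
endloop
endfacet
facet normal -0.718 -0.194 0.668
outer loop
vertex 0.803 -1.394 0.627
vertex 1.062 -1.581 0.851
vertex 1.276 -0.076 1.519
endloop
endfacet
facet normal 0.004 -0.764 -0.645
outer loop
vertex 1.062 -1.581 0.851
vertex 1.284 -1.284 0.501
vertex 1.452 -1.594 0.869
endloop
endfacet
facet normal -0.056 -0.398 0.916
outer loop
vertex 1.062 -1.581 0.851
vertex 1.452 -1.594 0.869
vertex 1.276 -0.076 1.519
endloop
endfacet
facet normal 0.006 -0.763 -0.646
outer loop
vertex 1.452 -1.594 0.869
vertex 1.284 -1.284 0.501
vertex 1.743 -1.425 0.672
endloop
endfacet
facet normal 0.636 -0.240 0.733
outer loop
vertex 1.452 -1.594 0.869
vertex 1.743 -1.425 0.672
vertex 1.276 -0.076 1.519
endloop
endfacet
facet normal 0.005 -0.765 -0.644
outer loop
vertex 1.743 -1.425 0.672
vertex 1.284 -1.284 0.501
vertex 1.766 -1.174 0.374
endloop
endfacet
facet normal 0.955 0.186 0.230
outer loop
vertex 1.743 -1.425 0.672
vertex 1.766 -1.174 0.374
vertex 1.276 -0.076 1.519
endloop
endfacet
facet normal 0.005 -0.765 -0.644
outer loop
vertex 1.766 -1.174 0.374
vertex 1.284 -1.284 0.501
vertex 1.506 -0.987 0.15
endloop
endfacet
facet normal 0.714 0.632 -0.301
outer loop
vertex 1.766 -1.174 0.374
vertex 1.506 -0.987 0.15
vertex 1.276 -0.076 1.519
endloop
endfacet
facet normal 0.381 0.747 -0.545
outer loop
vertex -1.641 -1.432 1.648
vertex -2.4 -0.735 2.073
vertex -1.417 -0.865 2.581
endloop
endfacet
facet normal 0.886 0.271 -0.377
outer loop
vertex -1.641 -1.432 1.648
vertex -1.417 -0.865 2.581
vertex -1.125 -1.938 2.496
endloop
endfacet
facet normal 0.683 -0.364 -0.633
outer loop
vertex -1.641 -1.432 1.648
vertex -1.125 -1.938 2.496
vertex -1.928 -2.47 1.936
endloop
endfacet
facet normal 0.054 -0.281 -0.958
outer loop
vertex -1.641 -1.432 1.648
vertex -1.928 -2.47 1.936
vertex -2.716 -1.727 1.674
endloop
endfacet
facet normal -0.133 0.406 -0.904
outer loop
vertex -1.641 -1.432 1.648
vertex -2.716 -1.727 1.674
vertex -2.4 -0.735 2.073
endloop
endfacet
facet normal 0.916 0.223 0.333
outer loop
vertex -1.125 -1.938 2.496
vertex -1.417 -0.865 2.581
vertex -1.564 -1.553 3.446
endloop
endfacet
facet normal 0.099 0.993 0.063
outer loop
vertex -1.417 -0.865 2.581
vertex -2.4 -0.735 2.073
vertex -2.352 -0.81 3.184
endloop
endfacet
facet normal -0.733 0.442 -0.518
outer loop
vertex -2.4 -0.735 2.073
vertex -2.716 -1.727 1.674
vertex -3.155 -1.342 2.624
endloop
endfacet
facet normal -0.430 -0.670 -0.606
outer loop
vertex -2.716 -1.727 1.674
vertex -1.928 -2.47 1.936
vertex -2.863 -2.415 2.539
endloop
endfacet
facet normal 0.589 -0.804 -0.080
outer loop
vertex -1.928 -2.47 1.936
vertex -1.125 -1.938 2.496
vertex -1.88 -2.545 3.047
endloop
endfacet
facet normal -0.054 0.281 0.958
outer loop
vertex -2.639 -1.848 3.472
vertex -1.564 -1.553 3.446
vertex -2.352 -0.81 3.184
endloop
endfacet
facet normal -0.683 0.364 0.633
outer loop
vertex -2.639 -1.848 3.472
vertex -2.352 -0.81 3.184
vertex -3.155 -1.342 2.624
endloop
endfacet
facet normal -0.886 -0.271 0.377
outer loop
vertex -2.639 -1.848 3.472
vertex -3.155 -1.342 2.624
vertex -2.863 -2.415 2.539
endloop
endfacet
facet normal -0.381 -0.747 0.545
outer loop
vertex -2.639 -1.848 3.472
vertex -2.863 -2.415 2.539
vertex -1.88 -2.545 3.047
endloop
endfacet
facet normal 0.133 -0.406 0.904
outer loop
vertex -2.639 -1.848 3.472
vertex -1.88 -2.545 3.047
vertex -1.564 -1.553 3.446
endloop
endfacet
facet normal 0.430 0.670 0.606
outer loop
vertex -2.352 -0.81 3.184
vertex -1.564 -1.553 3.446
vertex -1.417 -0.865 2.581
endloop
endfacet
facet normal -0.589 0.804 0.080
outer loop
vertex -3.155 -1.342 2.624
vertex -2.352 -0.81 3.184
vertex -2.4 -0.735 2.073
endloop
endfacet
facet normal -0.916 -0.223 -0.333
outer loop
vertex -2.863 -2.415 2.539
vertex -3.155 -1.342 2.624
vertex -2.716 -1.727 1.674
endloop
endfacet
facet normal -0.099 -0.993 -0.063
outer loop
vertex -1.88 -2.545 3.047
vertex -2.863 -2.415 2.539
vertex -1.928 -2.47 1.936
endloop
endfacet
facet normal 0.733 -0.442 0.518
outer loop
vertex -1.564 -1.553 3.446
vertex -1.88 -2.545 3.047
vertex -1.125 -1.938 2.496
endloop
endfacet

endsolid


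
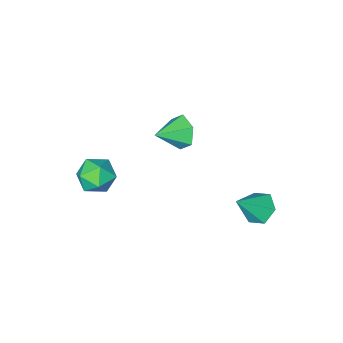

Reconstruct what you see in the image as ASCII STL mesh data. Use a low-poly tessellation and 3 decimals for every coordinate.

solid 
facet normal -0.937 0.038 -0.347
outer loop
vertex -0.573 -0.881 1.9
vertex -0.879 -1.243 2.688
vertex -0.809 -0.33 2.598
endloop
endfacet
facet normal 0.659 0.683 -0.316
outer loop
vertex -0.573 -0.881 1.9
vertex -0.809 -0.33 2.598
vertex 0.479 -1.297 3.192
endloop
endfacet
facet normal -0.937 0.038 -0.348
outer loop
vertex -0.809 -0.33 2.598
vertex -0.879 -1.243 2.688
vertex -1.116 -0.692 3.386
endloop
endfacet
facet normal 0.359 0.787 0.502
outer loop
vertex -0.809 -0.33 2.598
vertex -1.116 -0.692 3.386
vertex 0.479 -1.297 3.192
endloop
endfacet
facet normal -0.937 0.038 -0.348
outer loop
vertex -1.116 -0.692 3.386
vertex -0.879 -1.243 2.688
vertex -1.186 -1.605 3.476
endloop
endfacet
facet normal 0.152 0.085 0.985
outer loop
vertex -1.116 -0.692 3.386
vertex -1.186 -1.605 3.476
vertex 0.479 -1.297 3.192
endloop
endfacet
facet normal -0.937 0.037 -0.348
outer loop
vertex -1.186 -1.605 3.476
vertex -0.879 -1.243 2.688
vertex -0.949 -2.156 2.779
endloop
endfacet
facet normal 0.244 -0.719 0.651
outer loop
vertex -1.186 -1.605 3.476
vertex -0.949 -2.156 2.779
vertex 0.479 -1.297 3.192
endloop
endfacet
facet normal -0.937 0.037 -0.346
outer loop
vertex -0.949 -2.156 2.779
vertex -0.879 -1.243 2.688
vertex -0.643 -1.794 1.99
endloop
endfacet
facet normal 0.543 -0.823 -0.167
outer loop
vertex -0.949 -2.156 2.779
vertex -0.643 -1.794 1.99
vertex 0.479 -1.297 3.192
endloop
endfacet
facet normal -0.937 0.038 -0.347
outer loop
vertex -0.643 -1.794 1.99
vertex -0.879 -1.243 2.688
vertex -0.573 -0.881 1.9
endloop
endfacet
facet normal 0.750 -0.122 -0.650
outer loop
vertex -0.643 -1.794 1.99
vertex -0.573 -0.881 1.9
vertex 0.479 -1.297 3.192
endloop
endfacet
facet normal -0.680 0.601 -0.420
outer loop
vertex 1.956 -3.029 -1.835
vertex 1.219 -3.717 -1.625
vertex 1.447 -2.981 -0.941
endloop
endfacet
facet normal -0.146 0.980 -0.136
outer loop
vertex 1.956 -3.029 -1.835
vertex 1.447 -2.981 -0.941
vertex 2.466 -2.832 -0.961
endloop
endfacet
facet normal 0.462 0.769 -0.443
outer loop
vertex 1.956 -3.029 -1.835
vertex 2.466 -2.832 -0.961
vertex 2.868 -3.475 -1.658
endloop
endfacet
facet normal 0.305 0.259 -0.917
outer loop
vertex 1.956 -3.029 -1.835
vertex 2.868 -3.475 -1.658
vertex 2.097 -4.022 -2.069
endloop
endfacet
facet normal -0.402 0.155 -0.902
outer loop
vertex 1.956 -3.029 -1.835
vertex 2.097 -4.022 -2.069
vertex 1.219 -3.717 -1.625
endloop
endfacet
facet normal -0.109 0.822 0.559
outer loop
vertex 2.466 -2.832 -0.961
vertex 1.447 -2.981 -0.941
vertex 2.043 -3.398 -0.211
endloop
endfacet
facet normal -0.973 0.209 0.099
outer loop
vertex 1.447 -2.981 -0.941
vertex 1.219 -3.717 -1.625
vertex 1.272 -3.945 -0.622
endloop
endfacet
facet normal -0.523 -0.512 -0.681
outer loop
vertex 1.219 -3.717 -1.625
vertex 2.097 -4.022 -2.069
vertex 1.674 -4.588 -1.319
endloop
endfacet
facet normal 0.620 -0.346 -0.704
outer loop
vertex 2.097 -4.022 -2.069
vertex 2.868 -3.475 -1.658
vertex 2.693 -4.439 -1.339
endloop
endfacet
facet normal 0.875 0.479 0.063
outer loop
vertex 2.868 -3.475 -1.658
vertex 2.466 -2.832 -0.961
vertex 2.921 -3.703 -0.655
endloop
endfacet
facet normal -0.305 -0.259 0.917
outer loop
vertex 2.184 -4.391 -0.445
vertex 2.043 -3.398 -0.211
vertex 1.272 -3.945 -0.622
endloop
endfacet
facet normal -0.462 -0.769 0.443
outer loop
vertex 2.184 -4.391 -0.445
vertex 1.272 -3.945 -0.622
vertex 1.674 -4.588 -1.319
endloop
endfacet
facet normal 0.146 -0.980 0.136
outer loop
vertex 2.184 -4.391 -0.445
vertex 1.674 -4.588 -1.319
vertex 2.693 -4.439 -1.339
endloop
endfacet
facet normal 0.680 -0.601 0.420
outer loop
vertex 2.184 -4.391 -0.445
vertex 2.693 -4.439 -1.339
vertex 2.921 -3.703 -0.655
endloop
endfacet
facet normal 0.402 -0.155 0.902
outer loop
vertex 2.184 -4.391 -0.445
vertex 2.921 -3.703 -0.655
vertex 2.043 -3.398 -0.211
endloop
endfacet
facet normal -0.620 0.346 0.704
outer loop
vertex 1.272 -3.945 -0.622
vertex 2.043 -3.398 -0.211
vertex 1.447 -2.981 -0.941
endloop
endfacet
facet normal -0.875 -0.479 -0.063
outer loop
vertex 1.674 -4.588 -1.319
vertex 1.272 -3.945 -0.622
vertex 1.219 -3.717 -1.625
endloop
endfacet
facet normal 0.109 -0.822 -0.559
outer loop
vertex 2.693 -4.439 -1.339
vertex 1.674 -4.588 -1.319
vertex 2.097 -4.022 -2.069
endloop
endfacet
facet normal 0.973 -0.209 -0.099
outer loop
vertex 2.921 -3.703 -0.655
vertex 2.693 -4.439 -1.339
vertex 2.868 -3.475 -1.658
endloop
endfacet
facet normal 0.523 0.512 0.681
outer loop
vertex 2.043 -3.398 -0.211
vertex 2.921 -3.703 -0.655
vertex 2.466 -2.832 -0.961
endloop
endfacet
facet normal -0.706 0.040 -0.707
outer loop
vertex -3.283 0.67 -3.991
vertex -3.919 0.586 -3.36
vertex -3.631 1.403 -3.602
endloop
endfacet
facet normal 0.824 0.516 -0.235
outer loop
vertex -3.283 0.67 -3.991
vertex -3.631 1.403 -3.602
vertex -2.641 0.514 -2.08
endloop
endfacet
facet normal -0.706 0.040 -0.707
outer loop
vertex -3.631 1.403 -3.602
vertex -3.919 0.586 -3.36
vertex -4.267 1.319 -2.971
endloop
endfacet
facet normal 0.244 0.898 0.366
outer loop
vertex -3.631 1.403 -3.602
vertex -4.267 1.319 -2.971
vertex -2.641 0.514 -2.08
endloop
endfacet
facet normal -0.706 0.040 -0.707
outer loop
vertex -4.267 1.319 -2.971
vertex -3.919 0.586 -3.36
vertex -4.555 0.502 -2.729
endloop
endfacet
facet normal -0.301 0.367 0.880
outer loop
vertex -4.267 1.319 -2.971
vertex -4.555 0.502 -2.729
vertex -2.641 0.514 -2.08
endloop
endfacet
facet normal -0.706 0.040 -0.707
outer loop
vertex -4.555 0.502 -2.729
vertex -3.919 0.586 -3.36
vertex -4.208 -0.231 -3.117
endloop
endfacet
facet normal -0.266 -0.546 0.794
outer loop
vertex -4.555 0.502 -2.729
vertex -4.208 -0.231 -3.117
vertex -2.641 0.514 -2.08
endloop
endfacet
facet normal -0.706 0.039 -0.707
outer loop
vertex -4.208 -0.231 -3.117
vertex -3.919 0.586 -3.36
vertex -3.571 -0.148 -3.748
endloop
endfacet
facet normal 0.313 -0.930 0.194
outer loop
vertex -4.208 -0.231 -3.117
vertex -3.571 -0.148 -3.748
vertex -2.641 0.514 -2.08
endloop
endfacet
facet normal -0.706 0.039 -0.707
outer loop
vertex -3.571 -0.148 -3.748
vertex -3.919 0.586 -3.36
vertex -3.283 0.67 -3.991
endloop
endfacet
facet normal 0.859 -0.398 -0.321
outer loop
vertex -3.571 -0.148 -3.748
vertex -3.283 0.67 -3.991
vertex -2.641 0.514 -2.08
endloop
endfacet

endsolid


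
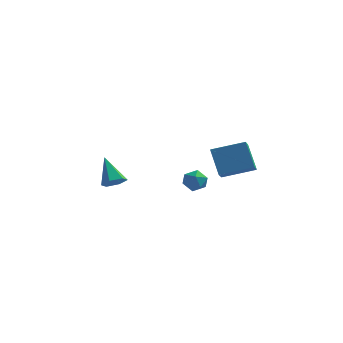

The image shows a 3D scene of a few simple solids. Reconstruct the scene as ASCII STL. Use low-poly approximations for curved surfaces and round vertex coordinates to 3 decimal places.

solid 
facet normal 0.468 -0.498 -0.730
outer loop
vertex -2.755 -0.267 -4.042
vertex -3.338 -0.052 -4.562
vertex -2.686 0.42 -4.466
endloop
endfacet
facet normal 0.681 0.334 0.651
outer loop
vertex -2.755 -0.267 -4.042
vertex -2.686 0.42 -4.466
vertex -4.302 0.972 -3.058
endloop
endfacet
facet normal 0.468 -0.498 -0.730
outer loop
vertex -2.686 0.42 -4.466
vertex -3.338 -0.052 -4.562
vertex -3.269 0.635 -4.986
endloop
endfacet
facet normal 0.335 0.942 0.015
outer loop
vertex -2.686 0.42 -4.466
vertex -3.269 0.635 -4.986
vertex -4.302 0.972 -3.058
endloop
endfacet
facet normal 0.468 -0.498 -0.730
outer loop
vertex -3.269 0.635 -4.986
vertex -3.338 -0.052 -4.562
vertex -3.92 0.163 -5.082
endloop
endfacet
facet normal -0.498 0.769 -0.401
outer loop
vertex -3.269 0.635 -4.986
vertex -3.92 0.163 -5.082
vertex -4.302 0.972 -3.058
endloop
endfacet
facet normal 0.469 -0.497 -0.730
outer loop
vertex -3.92 0.163 -5.082
vertex -3.338 -0.052 -4.562
vertex -3.989 -0.524 -4.659
endloop
endfacet
facet normal -0.983 -0.012 -0.181
outer loop
vertex -3.92 0.163 -5.082
vertex -3.989 -0.524 -4.659
vertex -4.302 0.972 -3.058
endloop
endfacet
facet normal 0.469 -0.497 -0.730
outer loop
vertex -3.989 -0.524 -4.659
vertex -3.338 -0.052 -4.562
vertex -3.407 -0.739 -4.139
endloop
endfacet
facet normal -0.637 -0.621 0.456
outer loop
vertex -3.989 -0.524 -4.659
vertex -3.407 -0.739 -4.139
vertex -4.302 0.972 -3.058
endloop
endfacet
facet normal 0.468 -0.497 -0.731
outer loop
vertex -3.407 -0.739 -4.139
vertex -3.338 -0.052 -4.562
vertex -2.755 -0.267 -4.042
endloop
endfacet
facet normal 0.195 -0.449 0.872
outer loop
vertex -3.407 -0.739 -4.139
vertex -2.755 -0.267 -4.042
vertex -4.302 0.972 -3.058
endloop
endfacet
facet normal -0.398 0.460 0.794
outer loop
vertex 2.675 -0.783 -0.762
vertex 4.578 -0.156 -0.17
vertex 2.537 0.278 -1.446
endloop
endfacet
facet normal -0.911 -0.301 -0.283
outer loop
vertex 3.302 -0.604 -2.97
vertex 2.675 -0.783 -0.762
vertex 2.537 0.278 -1.446
endloop
endfacet
facet normal -0.398 0.460 0.794
outer loop
vertex 2.537 0.278 -1.446
vertex 4.578 -0.156 -0.17
vertex 4.441 0.906 -0.854
endloop
endfacet
facet normal -0.108 0.836 -0.538
outer loop
vertex 4.441 0.906 -0.854
vertex 3.302 -0.604 -2.97
vertex 2.537 0.278 -1.446
endloop
endfacet
facet normal 0.108 -0.836 0.538
outer loop
vertex 2.675 -0.783 -0.762
vertex 5.343 -1.038 -1.694
vertex 4.578 -0.156 -0.17
endloop
endfacet
facet normal -0.911 -0.300 -0.283
outer loop
vertex 3.439 -1.666 -2.286
vertex 2.675 -0.783 -0.762
vertex 3.302 -0.604 -2.97
endloop
endfacet
facet normal 0.108 -0.836 0.538
outer loop
vertex 3.439 -1.666 -2.286
vertex 5.343 -1.038 -1.694
vertex 2.675 -0.783 -0.762
endloop
endfacet
facet normal 0.911 0.300 0.284
outer loop
vertex 4.578 -0.156 -0.17
vertex 5.343 -1.038 -1.694
vertex 4.441 0.906 -0.854
endloop
endfacet
facet normal -0.108 0.836 -0.538
outer loop
vertex 5.205 0.023 -2.378
vertex 3.302 -0.604 -2.97
vertex 4.441 0.906 -0.854
endloop
endfacet
facet normal 0.911 0.301 0.283
outer loop
vertex 4.441 0.906 -0.854
vertex 5.343 -1.038 -1.694
vertex 5.205 0.023 -2.378
endloop
endfacet
facet normal 0.398 -0.460 -0.794
outer loop
vertex 5.205 0.023 -2.378
vertex 3.439 -1.666 -2.286
vertex 3.302 -0.604 -2.97
endloop
endfacet
facet normal 0.398 -0.460 -0.794
outer loop
vertex 5.343 -1.038 -1.694
vertex 3.439 -1.666 -2.286
vertex 5.205 0.023 -2.378
endloop
endfacet
facet normal -0.958 0.190 0.213
outer loop
vertex 1.01 -0.662 -3.75
vertex 1.161 -0.803 -2.945
vertex 1.244 -0.037 -3.255
endloop
endfacet
facet normal -0.746 0.562 -0.357
outer loop
vertex 1.01 -0.662 -3.75
vertex 1.244 -0.037 -3.255
vertex 1.561 -0.102 -4.02
endloop
endfacet
facet normal -0.516 0.098 -0.851
outer loop
vertex 1.01 -0.662 -3.75
vertex 1.561 -0.102 -4.02
vertex 1.675 -0.909 -4.182
endloop
endfacet
facet normal -0.588 -0.560 -0.584
outer loop
vertex 1.01 -0.662 -3.75
vertex 1.675 -0.909 -4.182
vertex 1.427 -1.342 -3.518
endloop
endfacet
facet normal -0.861 -0.503 0.073
outer loop
vertex 1.01 -0.662 -3.75
vertex 1.427 -1.342 -3.518
vertex 1.161 -0.803 -2.945
endloop
endfacet
facet normal -0.192 0.968 -0.162
outer loop
vertex 1.561 -0.102 -4.02
vertex 1.244 -0.037 -3.255
vertex 2.053 0.102 -3.382
endloop
endfacet
facet normal -0.536 0.366 0.761
outer loop
vertex 1.244 -0.037 -3.255
vertex 1.161 -0.803 -2.945
vertex 1.805 -0.331 -2.718
endloop
endfacet
facet normal -0.380 -0.755 0.534
outer loop
vertex 1.161 -0.803 -2.945
vertex 1.427 -1.342 -3.518
vertex 1.919 -1.138 -2.88
endloop
endfacet
facet normal 0.062 -0.847 -0.529
outer loop
vertex 1.427 -1.342 -3.518
vertex 1.675 -0.909 -4.182
vertex 2.236 -1.203 -3.645
endloop
endfacet
facet normal 0.179 0.218 -0.960
outer loop
vertex 1.675 -0.909 -4.182
vertex 1.561 -0.102 -4.02
vertex 2.319 -0.437 -3.955
endloop
endfacet
facet normal 0.588 0.560 0.584
outer loop
vertex 2.47 -0.578 -3.15
vertex 2.053 0.102 -3.382
vertex 1.805 -0.331 -2.718
endloop
endfacet
facet normal 0.516 -0.098 0.851
outer loop
vertex 2.47 -0.578 -3.15
vertex 1.805 -0.331 -2.718
vertex 1.919 -1.138 -2.88
endloop
endfacet
facet normal 0.746 -0.562 0.357
outer loop
vertex 2.47 -0.578 -3.15
vertex 1.919 -1.138 -2.88
vertex 2.236 -1.203 -3.645
endloop
endfacet
facet normal 0.958 -0.190 -0.213
outer loop
vertex 2.47 -0.578 -3.15
vertex 2.236 -1.203 -3.645
vertex 2.319 -0.437 -3.955
endloop
endfacet
facet normal 0.861 0.503 -0.073
outer loop
vertex 2.47 -0.578 -3.15
vertex 2.319 -0.437 -3.955
vertex 2.053 0.102 -3.382
endloop
endfacet
facet normal -0.062 0.847 0.529
outer loop
vertex 1.805 -0.331 -2.718
vertex 2.053 0.102 -3.382
vertex 1.244 -0.037 -3.255
endloop
endfacet
facet normal -0.179 -0.218 0.960
outer loop
vertex 1.919 -1.138 -2.88
vertex 1.805 -0.331 -2.718
vertex 1.161 -0.803 -2.945
endloop
endfacet
facet normal 0.192 -0.968 0.162
outer loop
vertex 2.236 -1.203 -3.645
vertex 1.919 -1.138 -2.88
vertex 1.427 -1.342 -3.518
endloop
endfacet
facet normal 0.536 -0.366 -0.761
outer loop
vertex 2.319 -0.437 -3.955
vertex 2.236 -1.203 -3.645
vertex 1.675 -0.909 -4.182
endloop
endfacet
facet normal 0.380 0.755 -0.534
outer loop
vertex 2.053 0.102 -3.382
vertex 2.319 -0.437 -3.955
vertex 1.561 -0.102 -4.02
endloop
endfacet

endsolid


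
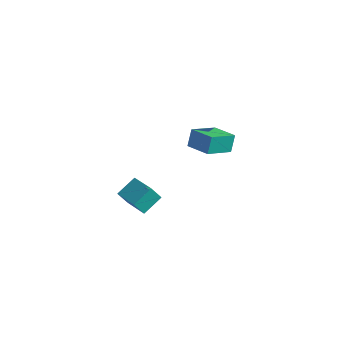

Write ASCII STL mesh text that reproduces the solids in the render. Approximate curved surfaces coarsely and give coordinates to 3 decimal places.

solid 
facet normal -0.952 0.212 -0.223
outer loop
vertex -2.823 3.272 -1.92
vertex -2.252 4.893 -2.82
vertex -2.721 2.684 -2.915
endloop
endfacet
facet normal -0.295 -0.836 0.464
outer loop
vertex -1.208 2.347 -2.56
vertex -2.823 3.272 -1.92
vertex -2.721 2.684 -2.915
endloop
endfacet
facet normal -0.951 0.212 -0.224
outer loop
vertex -2.721 2.684 -2.915
vertex -2.252 4.893 -2.82
vertex -2.149 4.305 -3.815
endloop
endfacet
facet normal 0.088 -0.507 -0.857
outer loop
vertex -2.149 4.305 -3.815
vertex -1.208 2.347 -2.56
vertex -2.721 2.684 -2.915
endloop
endfacet
facet normal -0.088 0.507 0.857
outer loop
vertex -2.823 3.272 -1.92
vertex -0.739 4.556 -2.465
vertex -2.252 4.893 -2.82
endloop
endfacet
facet normal -0.295 -0.836 0.463
outer loop
vertex -1.311 2.935 -1.565
vertex -2.823 3.272 -1.92
vertex -1.208 2.347 -2.56
endloop
endfacet
facet normal -0.088 0.507 0.857
outer loop
vertex -1.311 2.935 -1.565
vertex -0.739 4.556 -2.465
vertex -2.823 3.272 -1.92
endloop
endfacet
facet normal 0.295 0.836 -0.463
outer loop
vertex -2.252 4.893 -2.82
vertex -0.739 4.556 -2.465
vertex -2.149 4.305 -3.815
endloop
endfacet
facet normal 0.088 -0.507 -0.857
outer loop
vertex -0.637 3.968 -3.46
vertex -1.208 2.347 -2.56
vertex -2.149 4.305 -3.815
endloop
endfacet
facet normal 0.295 0.836 -0.464
outer loop
vertex -2.149 4.305 -3.815
vertex -0.739 4.556 -2.465
vertex -0.637 3.968 -3.46
endloop
endfacet
facet normal 0.952 -0.211 0.223
outer loop
vertex -0.637 3.968 -3.46
vertex -1.311 2.935 -1.565
vertex -1.208 2.347 -2.56
endloop
endfacet
facet normal 0.952 -0.212 0.223
outer loop
vertex -0.739 4.556 -2.465
vertex -1.311 2.935 -1.565
vertex -0.637 3.968 -3.46
endloop
endfacet
facet normal -0.838 0.426 -0.342
outer loop
vertex -3.32 -3.53 -2.192
vertex -2.971 -2.361 -1.59
vertex -2.852 -3.255 -2.996
endloop
endfacet
facet normal -0.256 -0.859 -0.443
outer loop
vertex -1.269 -4.059 -2.35
vertex -3.32 -3.53 -2.192
vertex -2.852 -3.255 -2.996
endloop
endfacet
facet normal -0.838 0.425 -0.341
outer loop
vertex -2.852 -3.255 -2.996
vertex -2.971 -2.361 -1.59
vertex -2.504 -2.086 -2.395
endloop
endfacet
facet normal 0.482 0.283 -0.829
outer loop
vertex -2.504 -2.086 -2.395
vertex -1.269 -4.059 -2.35
vertex -2.852 -3.255 -2.996
endloop
endfacet
facet normal -0.482 -0.283 0.829
outer loop
vertex -3.32 -3.53 -2.192
vertex -1.388 -3.165 -0.944
vertex -2.971 -2.361 -1.59
endloop
endfacet
facet normal -0.256 -0.860 -0.442
outer loop
vertex -1.736 -4.334 -1.545
vertex -3.32 -3.53 -2.192
vertex -1.269 -4.059 -2.35
endloop
endfacet
facet normal -0.482 -0.283 0.829
outer loop
vertex -1.736 -4.334 -1.545
vertex -1.388 -3.165 -0.944
vertex -3.32 -3.53 -2.192
endloop
endfacet
facet normal 0.256 0.860 0.442
outer loop
vertex -2.971 -2.361 -1.59
vertex -1.388 -3.165 -0.944
vertex -2.504 -2.086 -2.395
endloop
endfacet
facet normal 0.482 0.283 -0.829
outer loop
vertex -0.92 -2.89 -1.748
vertex -1.269 -4.059 -2.35
vertex -2.504 -2.086 -2.395
endloop
endfacet
facet normal 0.255 0.860 0.443
outer loop
vertex -2.504 -2.086 -2.395
vertex -1.388 -3.165 -0.944
vertex -0.92 -2.89 -1.748
endloop
endfacet
facet normal 0.838 -0.426 0.341
outer loop
vertex -0.92 -2.89 -1.748
vertex -1.736 -4.334 -1.545
vertex -1.269 -4.059 -2.35
endloop
endfacet
facet normal 0.838 -0.425 0.342
outer loop
vertex -1.388 -3.165 -0.944
vertex -1.736 -4.334 -1.545
vertex -0.92 -2.89 -1.748
endloop
endfacet

endsolid


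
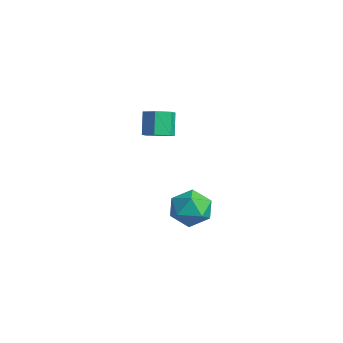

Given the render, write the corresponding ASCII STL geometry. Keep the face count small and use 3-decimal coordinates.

solid 
facet normal 0.451 -0.269 -0.851
outer loop
vertex -1.209 0.354 3.384
vertex -1.796 0.103 3.152
vertex -1.634 0.752 3.033
endloop
endfacet
facet normal 0.637 0.765 0.095
outer loop
vertex -1.209 0.354 3.384
vertex -1.634 0.752 3.033
vertex -1.736 0.669 4.38
endloop
endfacet
facet normal 0.636 0.765 0.095
outer loop
vertex -1.736 0.669 4.38
vertex -1.634 0.752 3.033
vertex -2.162 1.067 4.028
endloop
endfacet
facet normal -0.451 0.270 0.851
outer loop
vertex -1.736 0.669 4.38
vertex -2.162 1.067 4.028
vertex -2.324 0.417 4.148
endloop
endfacet
facet normal 0.452 -0.269 -0.851
outer loop
vertex -1.634 0.752 3.033
vertex -1.796 0.103 3.152
vertex -2.221 0.5 2.801
endloop
endfacet
facet normal -0.223 0.889 -0.400
outer loop
vertex -1.634 0.752 3.033
vertex -2.221 0.5 2.801
vertex -2.162 1.067 4.028
endloop
endfacet
facet normal -0.224 0.889 -0.400
outer loop
vertex -2.162 1.067 4.028
vertex -2.221 0.5 2.801
vertex -2.749 0.815 3.797
endloop
endfacet
facet normal -0.451 0.269 0.851
outer loop
vertex -2.162 1.067 4.028
vertex -2.749 0.815 3.797
vertex -2.324 0.417 4.148
endloop
endfacet
facet normal 0.451 -0.269 -0.851
outer loop
vertex -2.221 0.5 2.801
vertex -1.796 0.103 3.152
vertex -2.384 -0.149 2.92
endloop
endfacet
facet normal -0.860 0.125 -0.495
outer loop
vertex -2.221 0.5 2.801
vertex -2.384 -0.149 2.92
vertex -2.749 0.815 3.797
endloop
endfacet
facet normal -0.860 0.124 -0.494
outer loop
vertex -2.749 0.815 3.797
vertex -2.384 -0.149 2.92
vertex -2.911 0.166 3.916
endloop
endfacet
facet normal -0.451 0.269 0.851
outer loop
vertex -2.749 0.815 3.797
vertex -2.911 0.166 3.916
vertex -2.324 0.417 4.148
endloop
endfacet
facet normal 0.451 -0.270 -0.851
outer loop
vertex -2.384 -0.149 2.92
vertex -1.796 0.103 3.152
vertex -1.958 -0.547 3.272
endloop
endfacet
facet normal -0.637 -0.765 -0.095
outer loop
vertex -2.384 -0.149 2.92
vertex -1.958 -0.547 3.272
vertex -2.911 0.166 3.916
endloop
endfacet
facet normal -0.637 -0.765 -0.096
outer loop
vertex -2.911 0.166 3.916
vertex -1.958 -0.547 3.272
vertex -2.486 -0.232 4.267
endloop
endfacet
facet normal -0.451 0.269 0.851
outer loop
vertex -2.911 0.166 3.916
vertex -2.486 -0.232 4.267
vertex -2.324 0.417 4.148
endloop
endfacet
facet normal 0.451 -0.269 -0.851
outer loop
vertex -1.958 -0.547 3.272
vertex -1.796 0.103 3.152
vertex -1.371 -0.295 3.503
endloop
endfacet
facet normal 0.224 -0.889 0.400
outer loop
vertex -1.958 -0.547 3.272
vertex -1.371 -0.295 3.503
vertex -2.486 -0.232 4.267
endloop
endfacet
facet normal 0.224 -0.889 0.400
outer loop
vertex -2.486 -0.232 4.267
vertex -1.371 -0.295 3.503
vertex -1.899 0.02 4.499
endloop
endfacet
facet normal -0.452 0.269 0.851
outer loop
vertex -2.486 -0.232 4.267
vertex -1.899 0.02 4.499
vertex -2.324 0.417 4.148
endloop
endfacet
facet normal 0.451 -0.269 -0.851
outer loop
vertex -1.371 -0.295 3.503
vertex -1.796 0.103 3.152
vertex -1.209 0.354 3.384
endloop
endfacet
facet normal 0.860 -0.124 0.495
outer loop
vertex -1.371 -0.295 3.503
vertex -1.209 0.354 3.384
vertex -1.899 0.02 4.499
endloop
endfacet
facet normal 0.860 -0.125 0.495
outer loop
vertex -1.899 0.02 4.499
vertex -1.209 0.354 3.384
vertex -1.736 0.669 4.38
endloop
endfacet
facet normal -0.451 0.269 0.851
outer loop
vertex -1.899 0.02 4.499
vertex -1.736 0.669 4.38
vertex -2.324 0.417 4.148
endloop
endfacet
facet normal -0.235 -0.222 0.946
outer loop
vertex -2.049 1.804 -0.652
vertex -2.037 0.821 -0.88
vertex -1.193 1.276 -0.563
endloop
endfacet
facet normal 0.141 0.383 0.913
outer loop
vertex -2.049 1.804 -0.652
vertex -1.193 1.276 -0.563
vertex -1.174 2.206 -0.956
endloop
endfacet
facet normal -0.214 0.841 0.497
outer loop
vertex -2.049 1.804 -0.652
vertex -1.174 2.206 -0.956
vertex -2.005 2.325 -1.515
endloop
endfacet
facet normal -0.809 0.520 0.273
outer loop
vertex -2.049 1.804 -0.652
vertex -2.005 2.325 -1.515
vertex -2.539 1.47 -1.468
endloop
endfacet
facet normal -0.823 -0.138 0.551
outer loop
vertex -2.049 1.804 -0.652
vertex -2.539 1.47 -1.468
vertex -2.037 0.821 -0.88
endloop
endfacet
facet normal 0.766 0.237 0.598
outer loop
vertex -1.174 2.206 -0.956
vertex -1.193 1.276 -0.563
vertex -0.621 1.47 -1.372
endloop
endfacet
facet normal 0.155 -0.742 0.652
outer loop
vertex -1.193 1.276 -0.563
vertex -2.037 0.821 -0.88
vertex -1.155 0.615 -1.325
endloop
endfacet
facet normal -0.796 -0.605 0.012
outer loop
vertex -2.037 0.821 -0.88
vertex -2.539 1.47 -1.468
vertex -1.986 0.734 -1.884
endloop
endfacet
facet normal -0.774 0.459 -0.437
outer loop
vertex -2.539 1.47 -1.468
vertex -2.005 2.325 -1.515
vertex -1.967 1.664 -2.277
endloop
endfacet
facet normal 0.191 0.979 -0.075
outer loop
vertex -2.005 2.325 -1.515
vertex -1.174 2.206 -0.956
vertex -1.123 2.119 -1.96
endloop
endfacet
facet normal 0.809 -0.520 -0.273
outer loop
vertex -1.111 1.136 -2.188
vertex -0.621 1.47 -1.372
vertex -1.155 0.615 -1.325
endloop
endfacet
facet normal 0.214 -0.841 -0.497
outer loop
vertex -1.111 1.136 -2.188
vertex -1.155 0.615 -1.325
vertex -1.986 0.734 -1.884
endloop
endfacet
facet normal -0.141 -0.383 -0.913
outer loop
vertex -1.111 1.136 -2.188
vertex -1.986 0.734 -1.884
vertex -1.967 1.664 -2.277
endloop
endfacet
facet normal 0.235 0.222 -0.946
outer loop
vertex -1.111 1.136 -2.188
vertex -1.967 1.664 -2.277
vertex -1.123 2.119 -1.96
endloop
endfacet
facet normal 0.823 0.138 -0.551
outer loop
vertex -1.111 1.136 -2.188
vertex -1.123 2.119 -1.96
vertex -0.621 1.47 -1.372
endloop
endfacet
facet normal 0.774 -0.459 0.437
outer loop
vertex -1.155 0.615 -1.325
vertex -0.621 1.47 -1.372
vertex -1.193 1.276 -0.563
endloop
endfacet
facet normal -0.191 -0.979 0.075
outer loop
vertex -1.986 0.734 -1.884
vertex -1.155 0.615 -1.325
vertex -2.037 0.821 -0.88
endloop
endfacet
facet normal -0.766 -0.237 -0.598
outer loop
vertex -1.967 1.664 -2.277
vertex -1.986 0.734 -1.884
vertex -2.539 1.47 -1.468
endloop
endfacet
facet normal -0.155 0.742 -0.652
outer loop
vertex -1.123 2.119 -1.96
vertex -1.967 1.664 -2.277
vertex -2.005 2.325 -1.515
endloop
endfacet
facet normal 0.796 0.605 -0.012
outer loop
vertex -0.621 1.47 -1.372
vertex -1.123 2.119 -1.96
vertex -1.174 2.206 -0.956
endloop
endfacet

endsolid


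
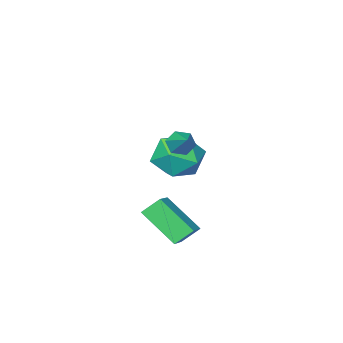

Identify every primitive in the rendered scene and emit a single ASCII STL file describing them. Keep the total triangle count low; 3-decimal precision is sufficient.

solid 
facet normal -0.366 -0.765 -0.530
outer loop
vertex -0.571 1.797 2.338
vertex -1.065 2.128 2.202
vertex -0.576 2.146 1.838
endloop
endfacet
facet normal 1.000 -0.006 -0.014
outer loop
vertex -0.571 1.797 2.338
vertex -0.576 2.146 1.838
vertex -0.555 3.192 2.938
endloop
endfacet
facet normal -0.366 -0.765 -0.530
outer loop
vertex -0.576 2.146 1.838
vertex -1.065 2.128 2.202
vertex -1.07 2.477 1.702
endloop
endfacet
facet normal 0.558 0.596 -0.577
outer loop
vertex -0.576 2.146 1.838
vertex -1.07 2.477 1.702
vertex -0.555 3.192 2.938
endloop
endfacet
facet normal -0.366 -0.765 -0.530
outer loop
vertex -1.07 2.477 1.702
vertex -1.065 2.128 2.202
vertex -1.559 2.459 2.066
endloop
endfacet
facet normal -0.311 0.873 -0.375
outer loop
vertex -1.07 2.477 1.702
vertex -1.559 2.459 2.066
vertex -0.555 3.192 2.938
endloop
endfacet
facet normal -0.367 -0.765 -0.529
outer loop
vertex -1.559 2.459 2.066
vertex -1.065 2.128 2.202
vertex -1.554 2.11 2.567
endloop
endfacet
facet normal -0.739 0.549 0.390
outer loop
vertex -1.559 2.459 2.066
vertex -1.554 2.11 2.567
vertex -0.555 3.192 2.938
endloop
endfacet
facet normal -0.366 -0.766 -0.528
outer loop
vertex -1.554 2.11 2.567
vertex -1.065 2.128 2.202
vertex -1.06 1.78 2.703
endloop
endfacet
facet normal -0.297 -0.052 0.953
outer loop
vertex -1.554 2.11 2.567
vertex -1.06 1.78 2.703
vertex -0.555 3.192 2.938
endloop
endfacet
facet normal -0.368 -0.766 -0.528
outer loop
vertex -1.06 1.78 2.703
vertex -1.065 2.128 2.202
vertex -0.571 1.797 2.338
endloop
endfacet
facet normal 0.572 -0.330 0.751
outer loop
vertex -1.06 1.78 2.703
vertex -0.571 1.797 2.338
vertex -0.555 3.192 2.938
endloop
endfacet
facet normal -0.718 -0.565 -0.406
outer loop
vertex -0.416 2.124 -0.567
vertex -0.871 3.59 -1.802
vertex 0.228 1.775 -1.219
endloop
endfacet
facet normal 0.231 -0.745 0.626
outer loop
vertex 1.111 2.47 -0.718
vertex -0.416 2.124 -0.567
vertex 0.228 1.775 -1.219
endloop
endfacet
facet normal -0.718 -0.565 -0.407
outer loop
vertex 0.228 1.775 -1.219
vertex -0.871 3.59 -1.802
vertex -0.227 3.241 -2.453
endloop
endfacet
facet normal 0.657 -0.356 -0.665
outer loop
vertex -0.227 3.241 -2.453
vertex 1.111 2.47 -0.718
vertex 0.228 1.775 -1.219
endloop
endfacet
facet normal -0.657 0.356 0.665
outer loop
vertex -0.416 2.124 -0.567
vertex 0.012 4.285 -1.301
vertex -0.871 3.59 -1.802
endloop
endfacet
facet normal 0.231 -0.744 0.627
outer loop
vertex 0.467 2.819 -0.067
vertex -0.416 2.124 -0.567
vertex 1.111 2.47 -0.718
endloop
endfacet
facet normal -0.657 0.356 0.665
outer loop
vertex 0.467 2.819 -0.067
vertex 0.012 4.285 -1.301
vertex -0.416 2.124 -0.567
endloop
endfacet
facet normal -0.230 0.744 -0.627
outer loop
vertex -0.871 3.59 -1.802
vertex 0.012 4.285 -1.301
vertex -0.227 3.241 -2.453
endloop
endfacet
facet normal 0.657 -0.356 -0.665
outer loop
vertex 0.656 3.936 -1.953
vertex 1.111 2.47 -0.718
vertex -0.227 3.241 -2.453
endloop
endfacet
facet normal -0.231 0.744 -0.627
outer loop
vertex -0.227 3.241 -2.453
vertex 0.012 4.285 -1.301
vertex 0.656 3.936 -1.953
endloop
endfacet
facet normal 0.718 0.565 0.407
outer loop
vertex 0.656 3.936 -1.953
vertex 0.467 2.819 -0.067
vertex 1.111 2.47 -0.718
endloop
endfacet
facet normal 0.718 0.565 0.407
outer loop
vertex 0.012 4.285 -1.301
vertex 0.467 2.819 -0.067
vertex 0.656 3.936 -1.953
endloop
endfacet
facet normal -0.857 0.166 -0.489
outer loop
vertex -3.916 -0.54 -1.486
vertex -4.346 -1.653 -1.11
vertex -4.548 -0.635 -0.41
endloop
endfacet
facet normal -0.568 0.779 -0.265
outer loop
vertex -3.916 -0.54 -1.486
vertex -4.548 -0.635 -0.41
vertex -3.528 0.086 -0.475
endloop
endfacet
facet normal 0.085 0.832 -0.548
outer loop
vertex -3.916 -0.54 -1.486
vertex -3.528 0.086 -0.475
vertex -2.696 -0.485 -1.214
endloop
endfacet
facet normal 0.200 0.251 -0.947
outer loop
vertex -3.916 -0.54 -1.486
vertex -2.696 -0.485 -1.214
vertex -3.202 -1.56 -1.606
endloop
endfacet
facet normal -0.382 -0.160 -0.910
outer loop
vertex -3.916 -0.54 -1.486
vertex -3.202 -1.56 -1.606
vertex -4.346 -1.653 -1.11
endloop
endfacet
facet normal -0.498 0.744 0.445
outer loop
vertex -3.528 0.086 -0.475
vertex -4.548 -0.635 -0.41
vertex -3.718 -0.64 0.526
endloop
endfacet
facet normal -0.965 -0.248 0.082
outer loop
vertex -4.548 -0.635 -0.41
vertex -4.346 -1.653 -1.11
vertex -4.224 -1.715 0.134
endloop
endfacet
facet normal -0.197 -0.775 -0.600
outer loop
vertex -4.346 -1.653 -1.11
vertex -3.202 -1.56 -1.606
vertex -3.392 -2.286 -0.605
endloop
endfacet
facet normal 0.743 -0.109 -0.660
outer loop
vertex -3.202 -1.56 -1.606
vertex -2.696 -0.485 -1.214
vertex -2.372 -1.565 -0.67
endloop
endfacet
facet normal 0.558 0.830 -0.013
outer loop
vertex -2.696 -0.485 -1.214
vertex -3.528 0.086 -0.475
vertex -2.574 -0.547 0.03
endloop
endfacet
facet normal -0.200 -0.251 0.947
outer loop
vertex -3.004 -1.66 0.406
vertex -3.718 -0.64 0.526
vertex -4.224 -1.715 0.134
endloop
endfacet
facet normal -0.085 -0.832 0.548
outer loop
vertex -3.004 -1.66 0.406
vertex -4.224 -1.715 0.134
vertex -3.392 -2.286 -0.605
endloop
endfacet
facet normal 0.568 -0.779 0.265
outer loop
vertex -3.004 -1.66 0.406
vertex -3.392 -2.286 -0.605
vertex -2.372 -1.565 -0.67
endloop
endfacet
facet normal 0.857 -0.166 0.489
outer loop
vertex -3.004 -1.66 0.406
vertex -2.372 -1.565 -0.67
vertex -2.574 -0.547 0.03
endloop
endfacet
facet normal 0.382 0.160 0.910
outer loop
vertex -3.004 -1.66 0.406
vertex -2.574 -0.547 0.03
vertex -3.718 -0.64 0.526
endloop
endfacet
facet normal -0.743 0.109 0.660
outer loop
vertex -4.224 -1.715 0.134
vertex -3.718 -0.64 0.526
vertex -4.548 -0.635 -0.41
endloop
endfacet
facet normal -0.558 -0.830 0.013
outer loop
vertex -3.392 -2.286 -0.605
vertex -4.224 -1.715 0.134
vertex -4.346 -1.653 -1.11
endloop
endfacet
facet normal 0.498 -0.744 -0.445
outer loop
vertex -2.372 -1.565 -0.67
vertex -3.392 -2.286 -0.605
vertex -3.202 -1.56 -1.606
endloop
endfacet
facet normal 0.965 0.248 -0.082
outer loop
vertex -2.574 -0.547 0.03
vertex -2.372 -1.565 -0.67
vertex -2.696 -0.485 -1.214
endloop
endfacet
facet normal 0.197 0.775 0.600
outer loop
vertex -3.718 -0.64 0.526
vertex -2.574 -0.547 0.03
vertex -3.528 0.086 -0.475
endloop
endfacet

endsolid
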